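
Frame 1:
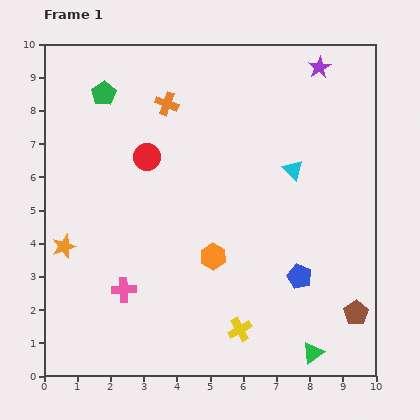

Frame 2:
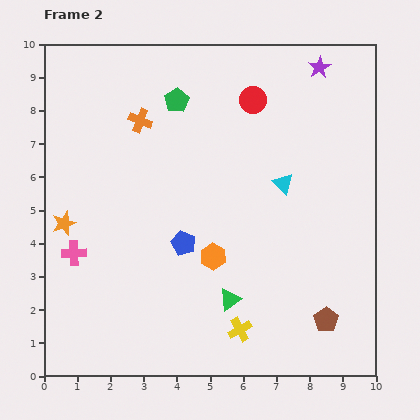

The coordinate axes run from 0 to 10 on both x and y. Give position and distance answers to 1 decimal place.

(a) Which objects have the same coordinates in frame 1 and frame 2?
the orange hexagon, the yellow cross, the purple star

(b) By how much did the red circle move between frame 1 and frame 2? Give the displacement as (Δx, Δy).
(3.2, 1.7)

The red circle was at (3.1, 6.6) in frame 1 and (6.3, 8.3) in frame 2.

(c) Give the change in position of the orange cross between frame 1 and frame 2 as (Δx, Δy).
(-0.8, -0.5)

The orange cross was at (3.7, 8.2) in frame 1 and (2.9, 7.7) in frame 2.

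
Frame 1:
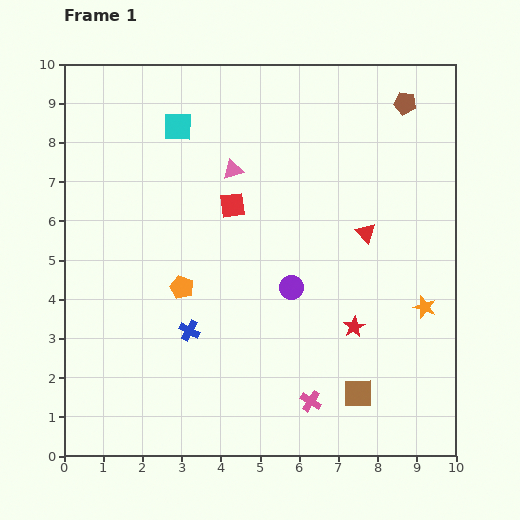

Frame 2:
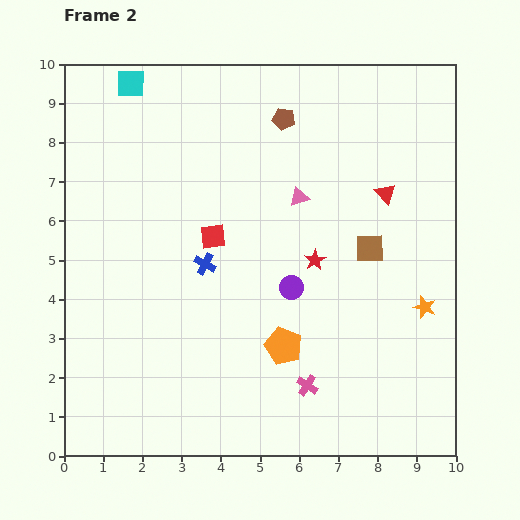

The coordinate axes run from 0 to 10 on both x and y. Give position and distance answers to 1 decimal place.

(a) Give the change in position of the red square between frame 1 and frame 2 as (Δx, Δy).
(-0.5, -0.8)

The red square was at (4.3, 6.4) in frame 1 and (3.8, 5.6) in frame 2.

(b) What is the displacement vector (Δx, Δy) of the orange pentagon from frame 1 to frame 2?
(2.6, -1.5)

The orange pentagon was at (3.0, 4.3) in frame 1 and (5.6, 2.8) in frame 2.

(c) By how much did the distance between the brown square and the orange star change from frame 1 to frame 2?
-0.7

Distance in frame 1: 2.8. Distance in frame 2: 2.1.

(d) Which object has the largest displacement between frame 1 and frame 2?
the brown square

(moved 3.7; next 3.1)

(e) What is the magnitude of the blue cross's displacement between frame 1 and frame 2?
1.7

The blue cross moved from (3.2, 3.2) to (3.6, 4.9), a distance of √(0.4² + 1.7²) ≈ 1.7.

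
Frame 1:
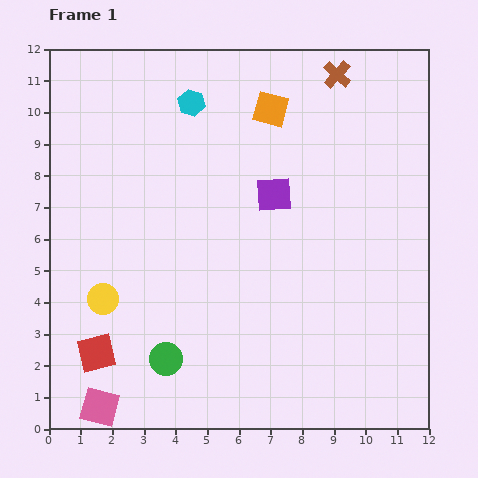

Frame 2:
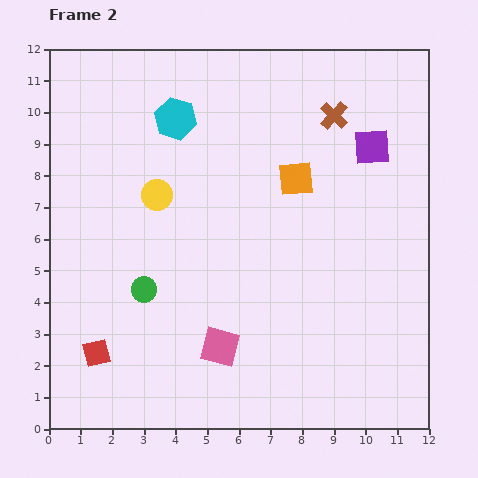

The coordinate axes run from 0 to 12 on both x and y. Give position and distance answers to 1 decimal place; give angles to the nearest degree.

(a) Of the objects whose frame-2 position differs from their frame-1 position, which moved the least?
the cyan hexagon

(moved 0.7)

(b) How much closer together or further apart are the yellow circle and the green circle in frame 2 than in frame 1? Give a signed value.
+0.2

Distance in frame 1: 2.8. Distance in frame 2: 3.0.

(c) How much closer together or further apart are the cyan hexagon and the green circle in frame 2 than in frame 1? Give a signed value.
-2.6

Distance in frame 1: 8.1. Distance in frame 2: 5.5.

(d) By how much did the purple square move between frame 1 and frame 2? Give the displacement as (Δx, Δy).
(3.1, 1.5)

The purple square was at (7.1, 7.4) in frame 1 and (10.2, 8.9) in frame 2.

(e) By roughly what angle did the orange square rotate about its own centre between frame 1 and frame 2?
20° counter-clockwise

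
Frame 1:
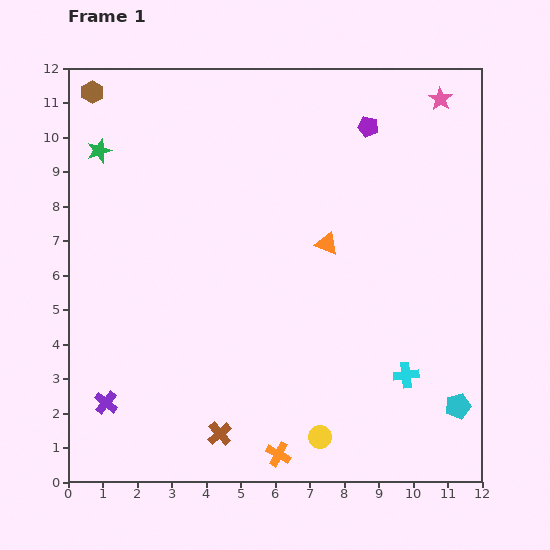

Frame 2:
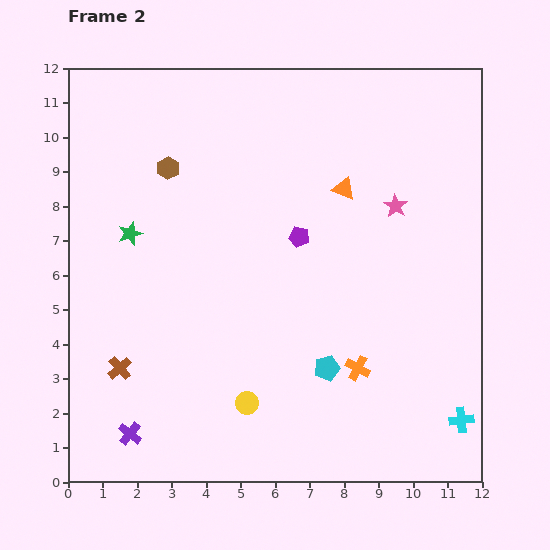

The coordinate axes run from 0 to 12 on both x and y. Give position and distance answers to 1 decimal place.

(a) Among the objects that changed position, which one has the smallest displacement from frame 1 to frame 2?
the purple cross

(moved 1.1)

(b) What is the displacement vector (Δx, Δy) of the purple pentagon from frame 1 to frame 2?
(-2.0, -3.2)

The purple pentagon was at (8.7, 10.3) in frame 1 and (6.7, 7.1) in frame 2.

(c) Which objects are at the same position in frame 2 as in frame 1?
none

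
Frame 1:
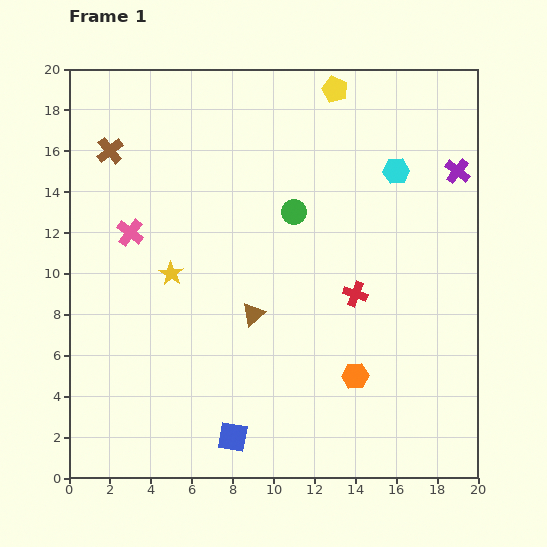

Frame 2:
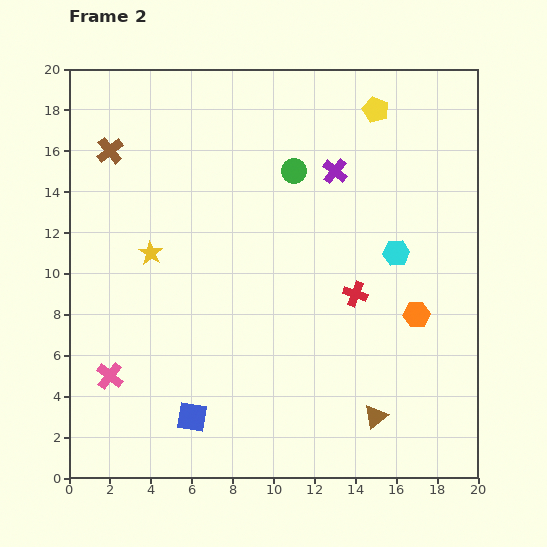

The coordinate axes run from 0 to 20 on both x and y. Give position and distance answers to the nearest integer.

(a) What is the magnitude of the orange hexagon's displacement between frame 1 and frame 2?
4

The orange hexagon moved from (14, 5) to (17, 8), a distance of √(3² + 3²) ≈ 4.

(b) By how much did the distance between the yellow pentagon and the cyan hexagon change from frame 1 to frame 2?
+2

Distance in frame 1: 5. Distance in frame 2: 7.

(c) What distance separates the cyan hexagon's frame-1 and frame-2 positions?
4

The cyan hexagon moved from (16, 15) to (16, 11), a distance of √(0² + 4²) ≈ 4.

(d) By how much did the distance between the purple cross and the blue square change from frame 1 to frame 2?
-3

Distance in frame 1: 17. Distance in frame 2: 14.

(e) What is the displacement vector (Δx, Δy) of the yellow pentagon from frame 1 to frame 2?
(2, -1)

The yellow pentagon was at (13, 19) in frame 1 and (15, 18) in frame 2.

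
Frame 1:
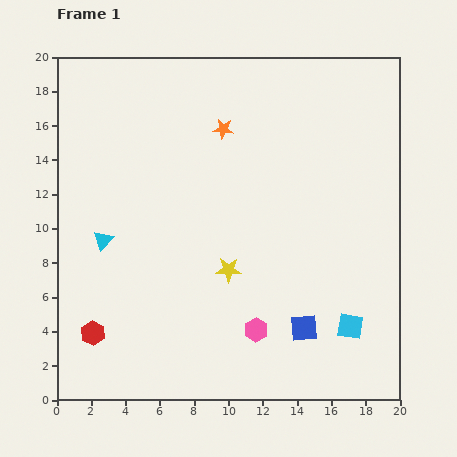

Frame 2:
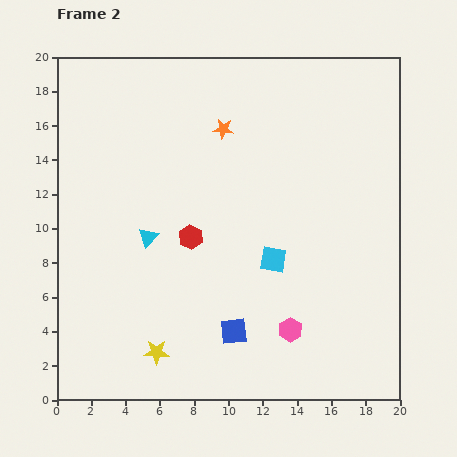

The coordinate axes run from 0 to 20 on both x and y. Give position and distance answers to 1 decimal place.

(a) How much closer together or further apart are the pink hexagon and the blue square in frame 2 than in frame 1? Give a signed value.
+0.5

Distance in frame 1: 2.8. Distance in frame 2: 3.3.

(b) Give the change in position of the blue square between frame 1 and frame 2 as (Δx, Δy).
(-4.1, -0.2)

The blue square was at (14.4, 4.2) in frame 1 and (10.3, 4.0) in frame 2.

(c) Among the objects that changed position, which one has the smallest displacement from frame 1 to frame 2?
the pink hexagon

(moved 2.0)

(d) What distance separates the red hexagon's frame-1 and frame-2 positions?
8.0

The red hexagon moved from (2.1, 3.9) to (7.8, 9.5), a distance of √(5.7² + 5.6²) ≈ 8.0.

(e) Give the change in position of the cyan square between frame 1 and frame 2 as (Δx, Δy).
(-4.5, 3.9)

The cyan square was at (17.1, 4.3) in frame 1 and (12.6, 8.2) in frame 2.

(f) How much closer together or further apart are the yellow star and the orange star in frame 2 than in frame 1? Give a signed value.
+5.4

Distance in frame 1: 8.2. Distance in frame 2: 13.6.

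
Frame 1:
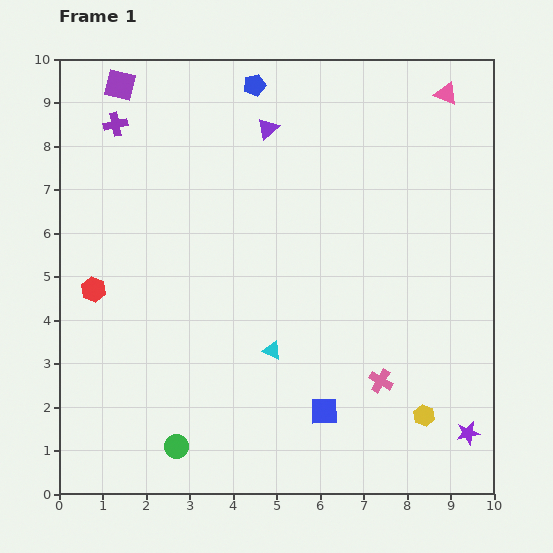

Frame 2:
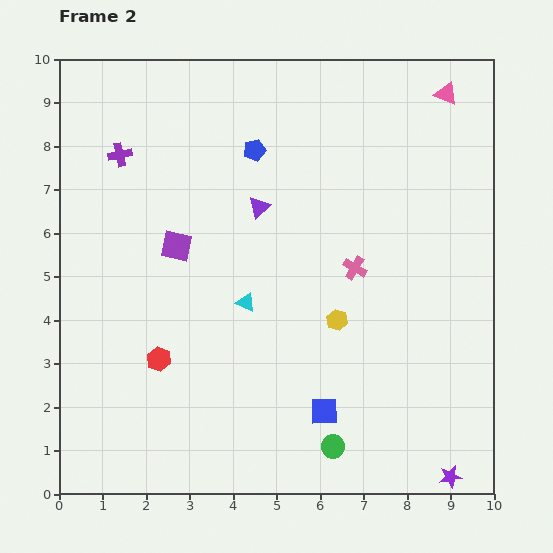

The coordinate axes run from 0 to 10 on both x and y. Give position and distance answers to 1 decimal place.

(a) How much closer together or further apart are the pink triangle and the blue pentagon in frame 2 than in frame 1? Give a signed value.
+0.2

Distance in frame 1: 4.4. Distance in frame 2: 4.6.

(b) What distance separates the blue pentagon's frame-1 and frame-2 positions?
1.5

The blue pentagon moved from (4.5, 9.4) to (4.5, 7.9), a distance of √(0.0² + 1.5²) ≈ 1.5.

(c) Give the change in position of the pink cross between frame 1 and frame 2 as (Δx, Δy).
(-0.6, 2.6)

The pink cross was at (7.4, 2.6) in frame 1 and (6.8, 5.2) in frame 2.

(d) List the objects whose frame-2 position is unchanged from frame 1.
the blue square, the pink triangle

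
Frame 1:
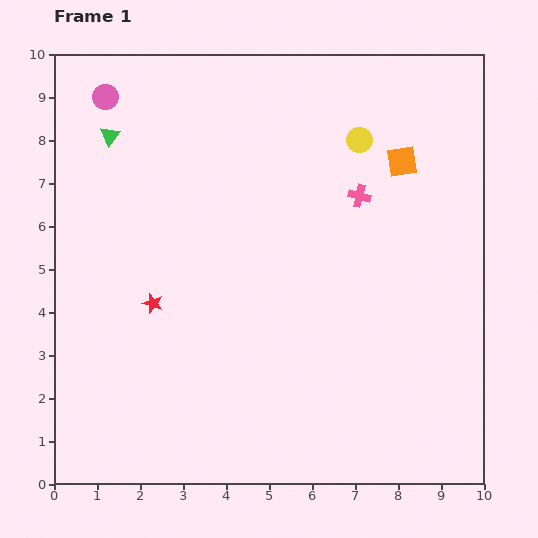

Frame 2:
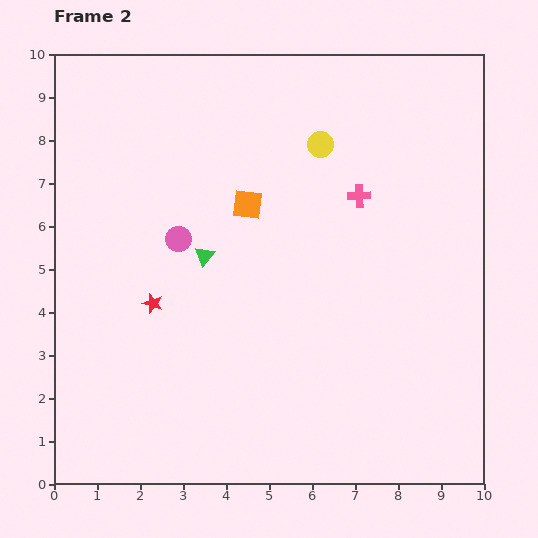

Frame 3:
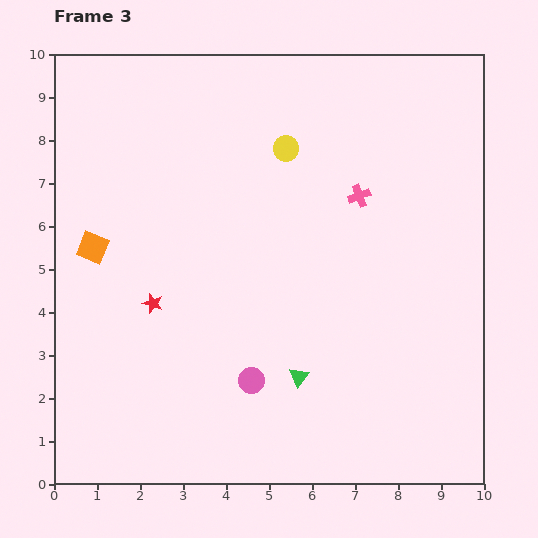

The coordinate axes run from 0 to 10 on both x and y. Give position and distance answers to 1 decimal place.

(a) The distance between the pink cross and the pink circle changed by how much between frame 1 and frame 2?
-2.0

Distance in frame 1: 6.3. Distance in frame 2: 4.3.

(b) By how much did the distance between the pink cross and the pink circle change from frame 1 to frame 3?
-1.3

Distance in frame 1: 6.3. Distance in frame 3: 5.0.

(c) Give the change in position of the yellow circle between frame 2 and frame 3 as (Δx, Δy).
(-0.8, -0.1)

The yellow circle was at (6.2, 7.9) in frame 2 and (5.4, 7.8) in frame 3.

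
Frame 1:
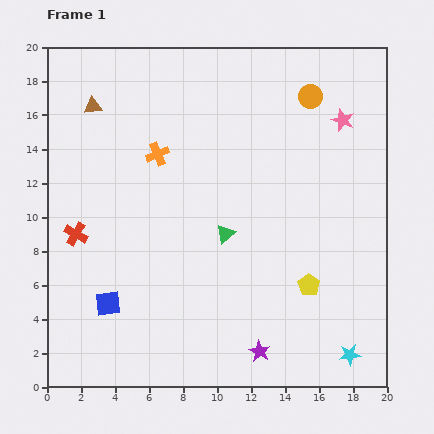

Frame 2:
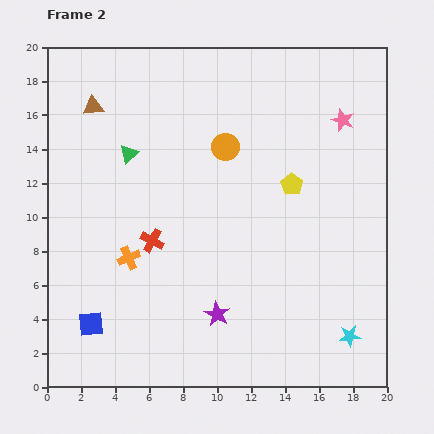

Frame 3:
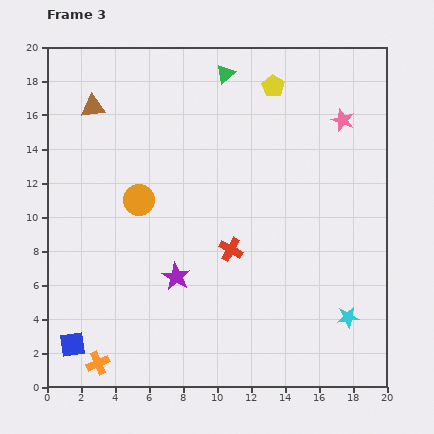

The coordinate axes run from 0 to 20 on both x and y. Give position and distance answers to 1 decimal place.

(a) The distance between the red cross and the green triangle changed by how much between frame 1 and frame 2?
-3.5

Distance in frame 1: 8.8. Distance in frame 2: 5.3.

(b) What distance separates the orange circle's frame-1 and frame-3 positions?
11.8

The orange circle moved from (15.5, 17.1) to (5.4, 11.0), a distance of √(10.1² + 6.1²) ≈ 11.8.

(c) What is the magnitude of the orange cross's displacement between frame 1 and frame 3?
12.8

The orange cross moved from (6.5, 13.7) to (3.0, 1.4), a distance of √(3.5² + 12.3²) ≈ 12.8.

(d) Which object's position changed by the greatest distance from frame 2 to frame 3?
the green triangle

(moved 7.4; next 6.5)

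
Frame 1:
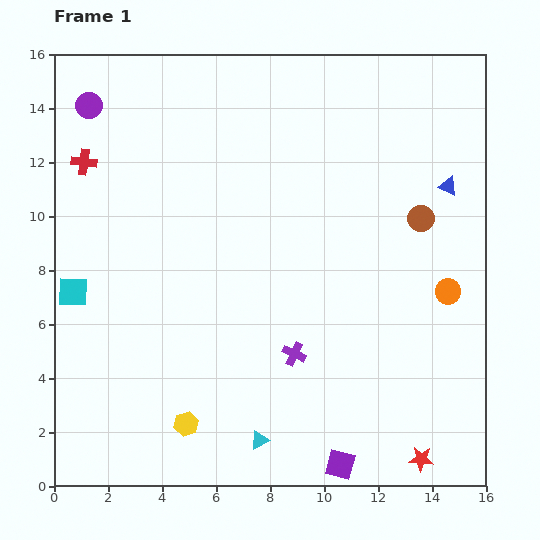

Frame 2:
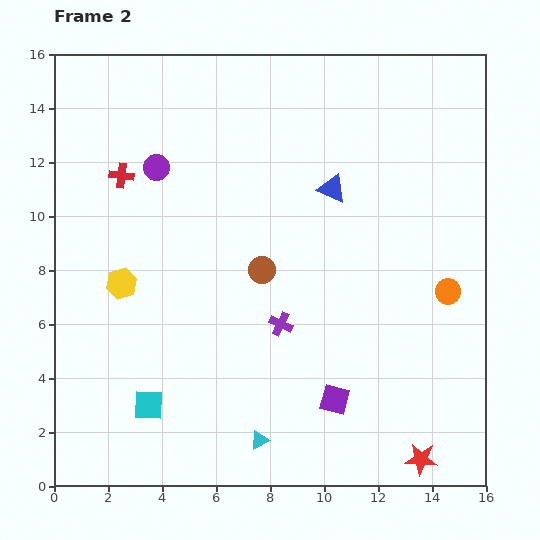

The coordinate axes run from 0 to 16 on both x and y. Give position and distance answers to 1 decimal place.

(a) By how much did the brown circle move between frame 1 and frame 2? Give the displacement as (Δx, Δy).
(-5.9, -1.9)

The brown circle was at (13.6, 9.9) in frame 1 and (7.7, 8.0) in frame 2.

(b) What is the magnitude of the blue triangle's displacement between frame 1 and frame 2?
4.3

The blue triangle moved from (14.6, 11.1) to (10.3, 11.0), a distance of √(4.3² + 0.1²) ≈ 4.3.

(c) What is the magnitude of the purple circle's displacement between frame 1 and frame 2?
3.4

The purple circle moved from (1.3, 14.1) to (3.8, 11.8), a distance of √(2.5² + 2.3²) ≈ 3.4.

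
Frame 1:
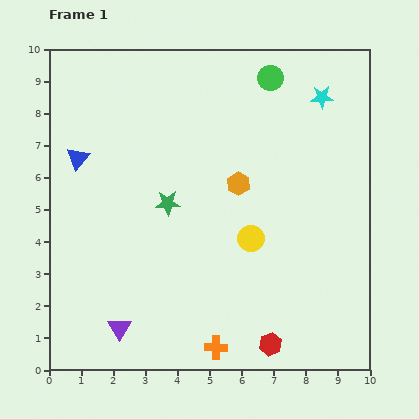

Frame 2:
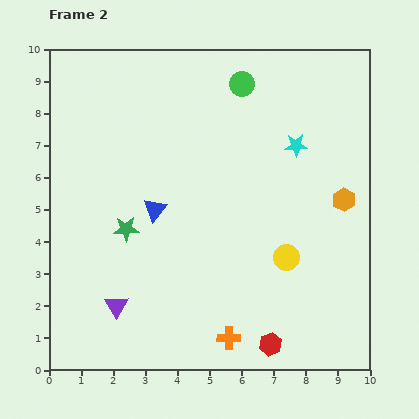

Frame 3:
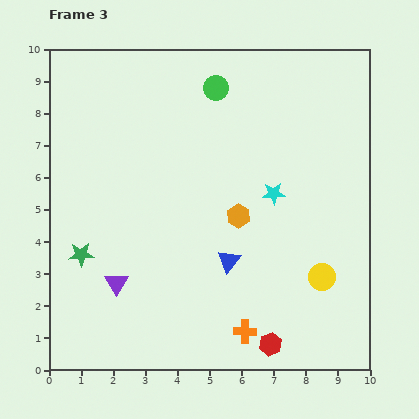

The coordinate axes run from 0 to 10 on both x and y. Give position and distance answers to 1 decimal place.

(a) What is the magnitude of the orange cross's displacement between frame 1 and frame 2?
0.5

The orange cross moved from (5.2, 0.7) to (5.6, 1.0), a distance of √(0.4² + 0.3²) ≈ 0.5.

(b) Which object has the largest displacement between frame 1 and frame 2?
the orange hexagon

(moved 3.3; next 2.9)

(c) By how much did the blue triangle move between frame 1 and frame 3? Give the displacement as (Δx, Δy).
(4.7, -3.2)

The blue triangle was at (0.9, 6.6) in frame 1 and (5.6, 3.4) in frame 3.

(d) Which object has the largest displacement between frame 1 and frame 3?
the blue triangle

(moved 5.7; next 3.4)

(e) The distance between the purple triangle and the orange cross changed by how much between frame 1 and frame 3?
+1.2

Distance in frame 1: 3.1. Distance in frame 3: 4.3.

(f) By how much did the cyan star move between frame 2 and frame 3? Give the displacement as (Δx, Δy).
(-0.7, -1.5)

The cyan star was at (7.7, 7.0) in frame 2 and (7.0, 5.5) in frame 3.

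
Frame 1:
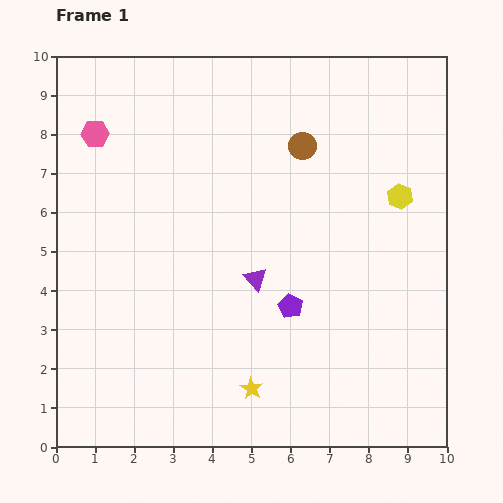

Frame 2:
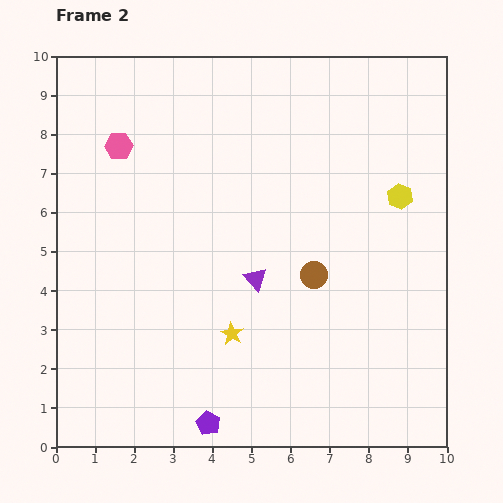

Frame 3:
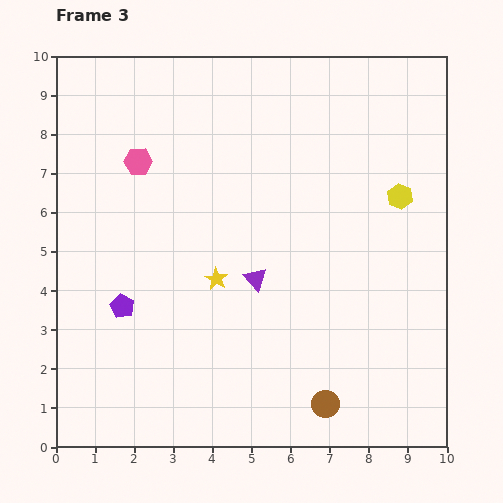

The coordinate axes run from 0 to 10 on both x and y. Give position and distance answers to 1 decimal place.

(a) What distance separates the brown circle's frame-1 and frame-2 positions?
3.3

The brown circle moved from (6.3, 7.7) to (6.6, 4.4), a distance of √(0.3² + 3.3²) ≈ 3.3.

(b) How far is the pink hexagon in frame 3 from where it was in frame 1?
1.3

The pink hexagon moved from (1.0, 8.0) to (2.1, 7.3), a distance of √(1.1² + 0.7²) ≈ 1.3.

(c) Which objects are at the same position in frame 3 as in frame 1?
the yellow hexagon, the purple triangle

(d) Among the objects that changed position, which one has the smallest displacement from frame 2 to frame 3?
the pink hexagon

(moved 0.6)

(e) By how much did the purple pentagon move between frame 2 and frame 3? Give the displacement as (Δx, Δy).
(-2.2, 3.0)

The purple pentagon was at (3.9, 0.6) in frame 2 and (1.7, 3.6) in frame 3.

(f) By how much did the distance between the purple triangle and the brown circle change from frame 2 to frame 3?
+2.2

Distance in frame 2: 1.5. Distance in frame 3: 3.7.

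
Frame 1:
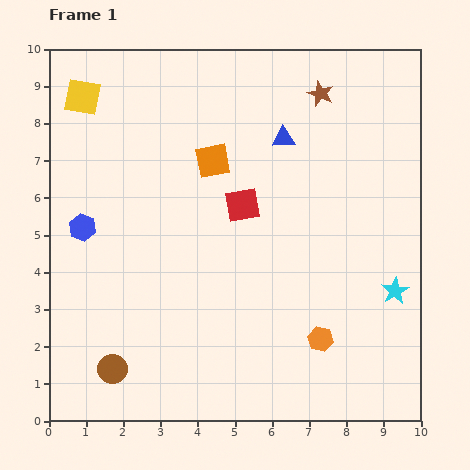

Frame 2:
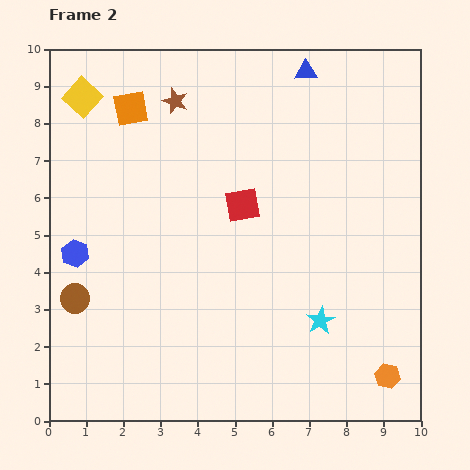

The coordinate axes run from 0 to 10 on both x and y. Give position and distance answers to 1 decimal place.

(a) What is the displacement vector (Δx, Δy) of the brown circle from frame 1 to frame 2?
(-1.0, 1.9)

The brown circle was at (1.7, 1.4) in frame 1 and (0.7, 3.3) in frame 2.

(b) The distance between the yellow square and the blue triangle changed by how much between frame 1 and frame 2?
+0.5

Distance in frame 1: 5.5. Distance in frame 2: 6.0.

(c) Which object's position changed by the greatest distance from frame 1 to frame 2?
the brown star

(moved 3.9; next 2.6)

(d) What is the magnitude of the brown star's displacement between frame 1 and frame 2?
3.9

The brown star moved from (7.3, 8.8) to (3.4, 8.6), a distance of √(3.9² + 0.2²) ≈ 3.9.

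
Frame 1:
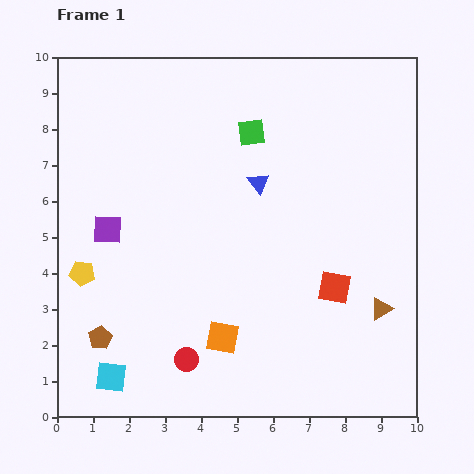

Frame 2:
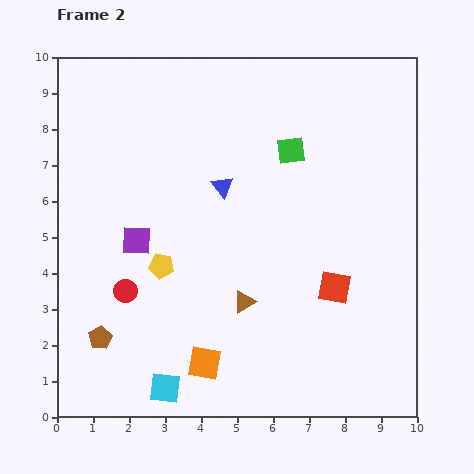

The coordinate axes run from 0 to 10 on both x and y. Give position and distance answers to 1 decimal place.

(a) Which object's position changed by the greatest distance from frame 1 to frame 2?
the brown triangle

(moved 3.8; next 2.5)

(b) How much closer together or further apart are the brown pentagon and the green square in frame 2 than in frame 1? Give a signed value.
+0.3

Distance in frame 1: 7.1. Distance in frame 2: 7.4.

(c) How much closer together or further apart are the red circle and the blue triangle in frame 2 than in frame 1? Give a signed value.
-1.3

Distance in frame 1: 5.3. Distance in frame 2: 4.0.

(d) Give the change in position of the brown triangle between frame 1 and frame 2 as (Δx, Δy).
(-3.8, 0.2)

The brown triangle was at (9.0, 3.0) in frame 1 and (5.2, 3.2) in frame 2.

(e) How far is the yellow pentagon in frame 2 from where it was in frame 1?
2.2

The yellow pentagon moved from (0.7, 4.0) to (2.9, 4.2), a distance of √(2.2² + 0.2²) ≈ 2.2.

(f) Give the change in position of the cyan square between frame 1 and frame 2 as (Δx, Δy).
(1.5, -0.3)

The cyan square was at (1.5, 1.1) in frame 1 and (3.0, 0.8) in frame 2.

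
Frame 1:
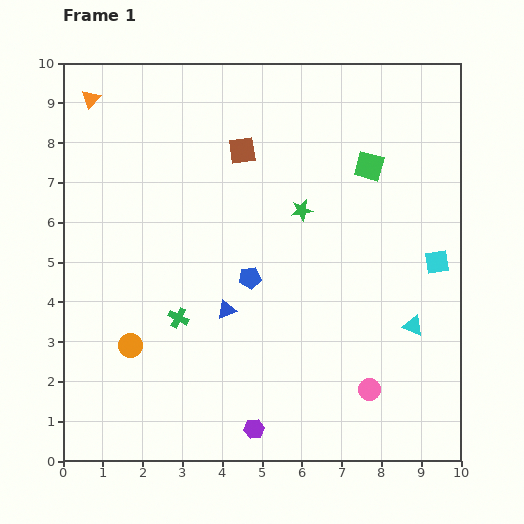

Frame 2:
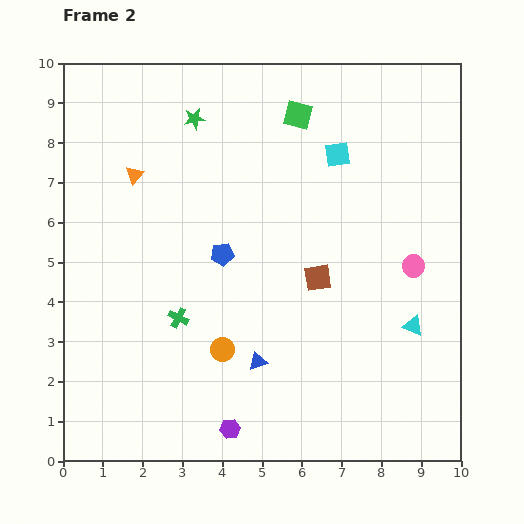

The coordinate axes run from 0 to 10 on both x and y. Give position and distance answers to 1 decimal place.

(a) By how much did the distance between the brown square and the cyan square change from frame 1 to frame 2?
-2.5

Distance in frame 1: 5.6. Distance in frame 2: 3.1.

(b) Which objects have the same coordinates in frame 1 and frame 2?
the green cross, the cyan triangle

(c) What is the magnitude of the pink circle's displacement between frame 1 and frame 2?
3.3

The pink circle moved from (7.7, 1.8) to (8.8, 4.9), a distance of √(1.1² + 3.1²) ≈ 3.3.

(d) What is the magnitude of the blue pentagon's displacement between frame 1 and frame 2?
0.9

The blue pentagon moved from (4.7, 4.6) to (4.0, 5.2), a distance of √(0.7² + 0.6²) ≈ 0.9.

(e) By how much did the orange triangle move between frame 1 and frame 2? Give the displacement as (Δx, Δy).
(1.1, -1.9)

The orange triangle was at (0.7, 9.1) in frame 1 and (1.8, 7.2) in frame 2.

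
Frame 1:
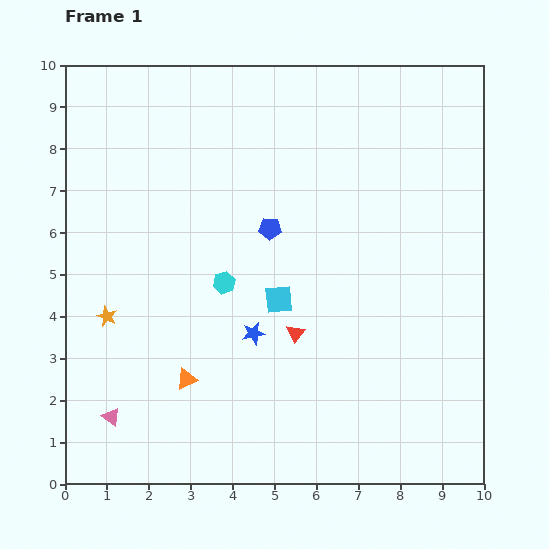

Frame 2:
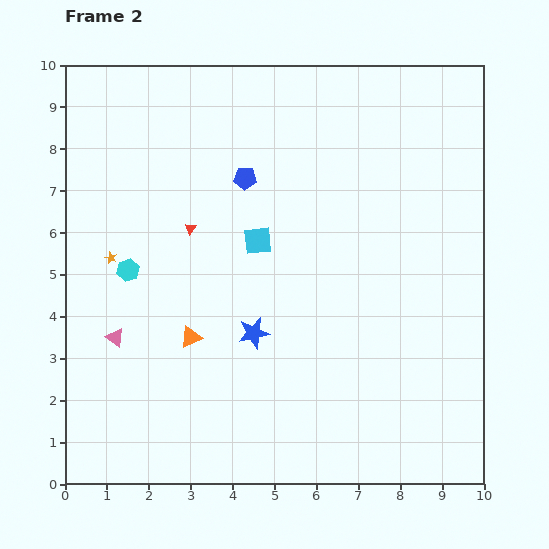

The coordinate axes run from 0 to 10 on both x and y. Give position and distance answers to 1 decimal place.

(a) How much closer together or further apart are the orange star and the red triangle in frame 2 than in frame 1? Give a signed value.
-2.5

Distance in frame 1: 4.5. Distance in frame 2: 2.0.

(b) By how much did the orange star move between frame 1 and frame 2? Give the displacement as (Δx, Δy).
(0.1, 1.4)

The orange star was at (1.0, 4.0) in frame 1 and (1.1, 5.4) in frame 2.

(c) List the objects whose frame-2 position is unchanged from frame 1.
the blue star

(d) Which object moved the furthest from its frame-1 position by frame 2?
the red triangle

(moved 3.5; next 2.3)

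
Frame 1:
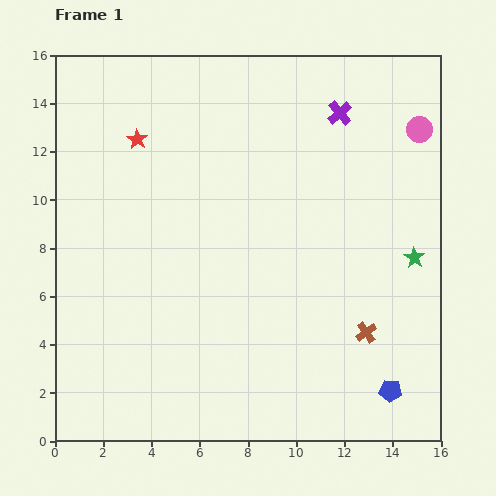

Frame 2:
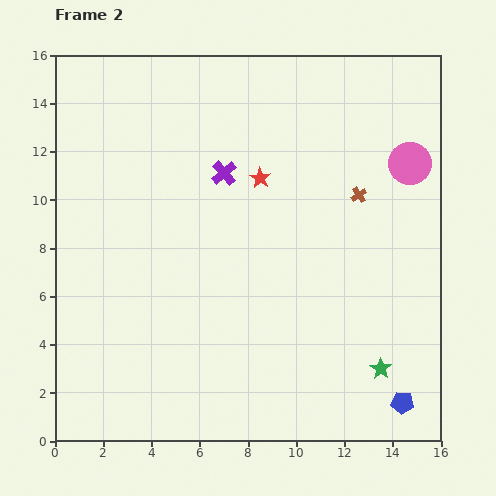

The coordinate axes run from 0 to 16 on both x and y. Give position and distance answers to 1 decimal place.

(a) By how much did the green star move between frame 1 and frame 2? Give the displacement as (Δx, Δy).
(-1.4, -4.6)

The green star was at (14.9, 7.6) in frame 1 and (13.5, 3.0) in frame 2.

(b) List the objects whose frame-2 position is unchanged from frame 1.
none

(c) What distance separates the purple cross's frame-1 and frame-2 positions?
5.4

The purple cross moved from (11.8, 13.6) to (7.0, 11.1), a distance of √(4.8² + 2.5²) ≈ 5.4.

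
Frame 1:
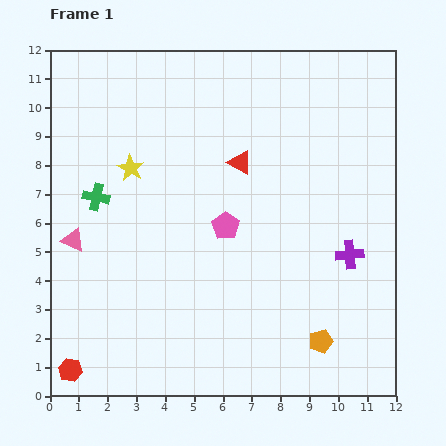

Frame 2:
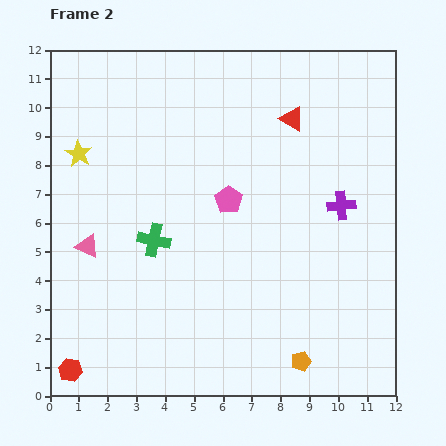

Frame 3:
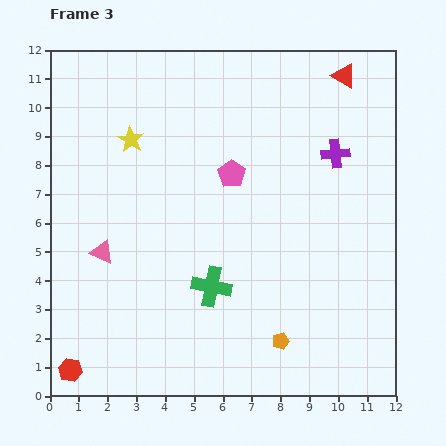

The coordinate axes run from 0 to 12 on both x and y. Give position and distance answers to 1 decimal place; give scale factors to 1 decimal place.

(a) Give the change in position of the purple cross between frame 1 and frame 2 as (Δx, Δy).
(-0.3, 1.7)

The purple cross was at (10.4, 4.9) in frame 1 and (10.1, 6.6) in frame 2.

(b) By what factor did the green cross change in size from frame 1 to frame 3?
1.5×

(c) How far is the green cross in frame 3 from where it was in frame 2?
2.6

The green cross moved from (3.6, 5.4) to (5.6, 3.8), a distance of √(2.0² + 1.6²) ≈ 2.6.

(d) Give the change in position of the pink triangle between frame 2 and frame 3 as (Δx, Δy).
(0.5, -0.2)

The pink triangle was at (1.3, 5.2) in frame 2 and (1.8, 5.0) in frame 3.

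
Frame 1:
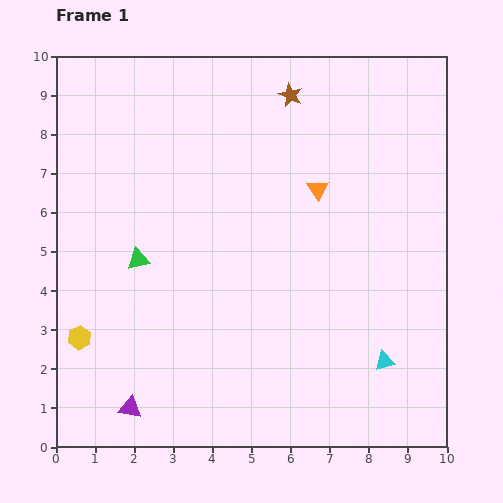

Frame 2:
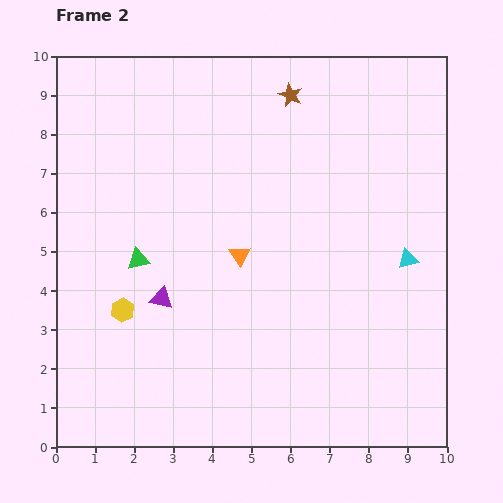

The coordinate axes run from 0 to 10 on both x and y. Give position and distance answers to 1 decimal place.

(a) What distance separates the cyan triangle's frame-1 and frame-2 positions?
2.7

The cyan triangle moved from (8.4, 2.2) to (9.0, 4.8), a distance of √(0.6² + 2.6²) ≈ 2.7.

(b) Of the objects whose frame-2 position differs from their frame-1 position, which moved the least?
the yellow hexagon

(moved 1.3)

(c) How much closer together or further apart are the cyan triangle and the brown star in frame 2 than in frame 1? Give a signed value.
-2.0

Distance in frame 1: 7.2. Distance in frame 2: 5.2.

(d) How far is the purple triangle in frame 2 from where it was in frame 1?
2.9

The purple triangle moved from (1.9, 1.0) to (2.7, 3.8), a distance of √(0.8² + 2.8²) ≈ 2.9.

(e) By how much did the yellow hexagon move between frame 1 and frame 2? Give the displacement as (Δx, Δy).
(1.1, 0.7)

The yellow hexagon was at (0.6, 2.8) in frame 1 and (1.7, 3.5) in frame 2.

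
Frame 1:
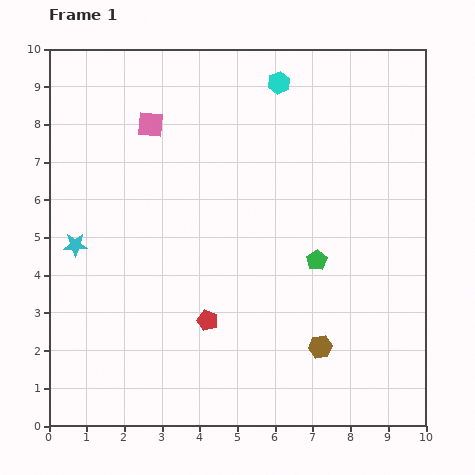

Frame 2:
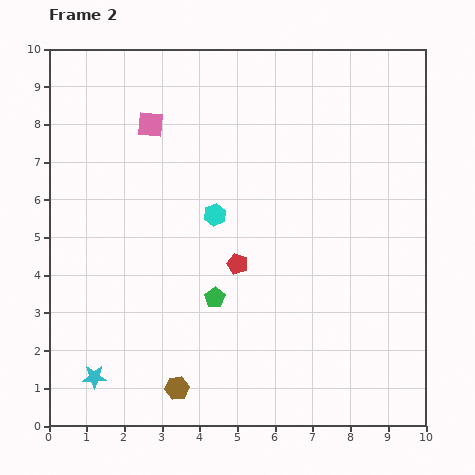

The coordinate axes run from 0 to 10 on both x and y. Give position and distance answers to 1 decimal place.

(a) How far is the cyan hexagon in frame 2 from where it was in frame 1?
3.9

The cyan hexagon moved from (6.1, 9.1) to (4.4, 5.6), a distance of √(1.7² + 3.5²) ≈ 3.9.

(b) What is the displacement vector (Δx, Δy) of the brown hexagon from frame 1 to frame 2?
(-3.8, -1.1)

The brown hexagon was at (7.2, 2.1) in frame 1 and (3.4, 1.0) in frame 2.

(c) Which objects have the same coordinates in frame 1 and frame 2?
the pink square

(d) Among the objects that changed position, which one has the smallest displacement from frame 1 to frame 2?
the red pentagon

(moved 1.7)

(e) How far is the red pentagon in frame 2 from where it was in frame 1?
1.7

The red pentagon moved from (4.2, 2.8) to (5.0, 4.3), a distance of √(0.8² + 1.5²) ≈ 1.7.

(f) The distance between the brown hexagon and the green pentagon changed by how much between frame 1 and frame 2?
+0.3

Distance in frame 1: 2.3. Distance in frame 2: 2.6.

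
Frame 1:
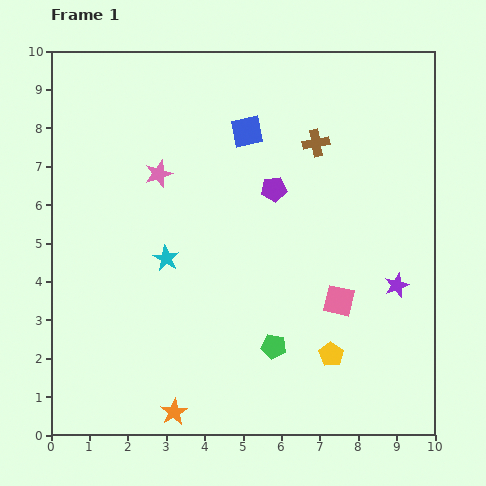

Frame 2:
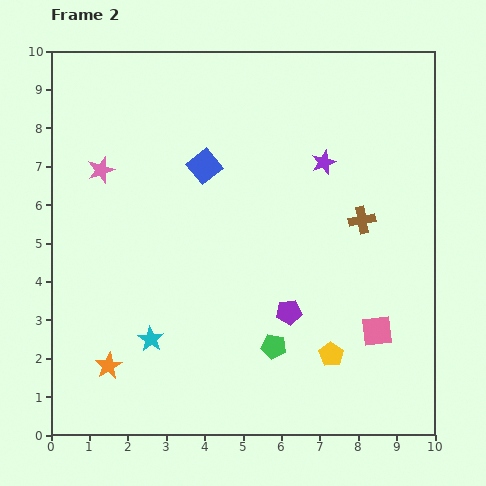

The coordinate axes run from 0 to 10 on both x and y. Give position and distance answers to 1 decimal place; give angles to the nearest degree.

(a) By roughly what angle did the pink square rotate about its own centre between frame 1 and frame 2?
19° counter-clockwise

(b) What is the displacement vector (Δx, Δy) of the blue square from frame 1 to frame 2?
(-1.1, -0.9)

The blue square was at (5.1, 7.9) in frame 1 and (4.0, 7.0) in frame 2.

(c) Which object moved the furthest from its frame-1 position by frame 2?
the purple star

(moved 3.7; next 3.2)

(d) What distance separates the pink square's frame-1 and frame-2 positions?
1.3

The pink square moved from (7.5, 3.5) to (8.5, 2.7), a distance of √(1.0² + 0.8²) ≈ 1.3.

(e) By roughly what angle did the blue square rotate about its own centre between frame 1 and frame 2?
27° counter-clockwise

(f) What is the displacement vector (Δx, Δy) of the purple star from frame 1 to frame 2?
(-1.9, 3.2)

The purple star was at (9.0, 3.9) in frame 1 and (7.1, 7.1) in frame 2.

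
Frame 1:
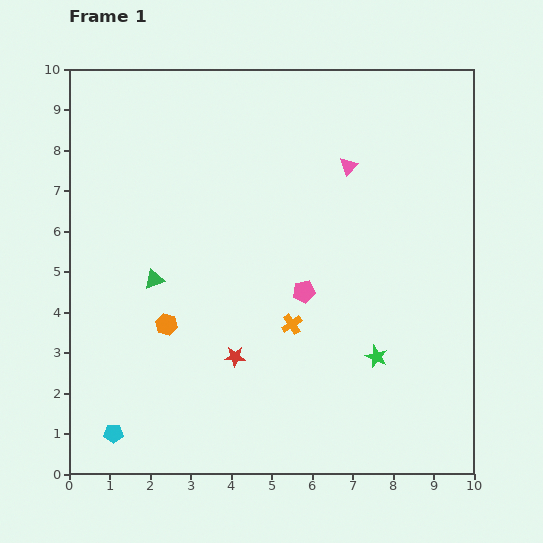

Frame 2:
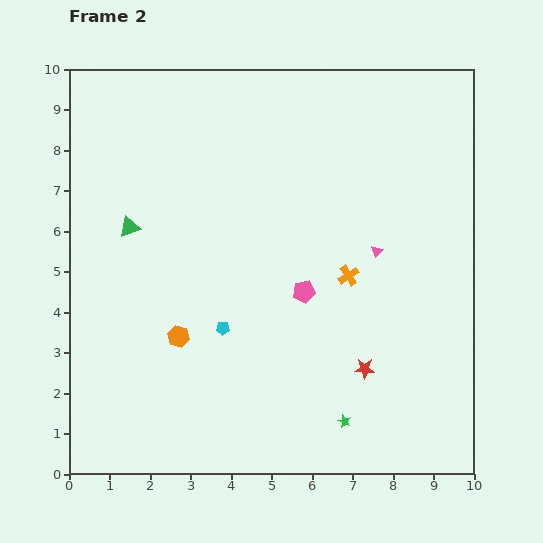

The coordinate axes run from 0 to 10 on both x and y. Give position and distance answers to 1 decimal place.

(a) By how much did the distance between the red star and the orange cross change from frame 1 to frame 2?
+0.7

Distance in frame 1: 1.6. Distance in frame 2: 2.3.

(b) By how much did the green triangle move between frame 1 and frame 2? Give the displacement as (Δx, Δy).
(-0.6, 1.3)

The green triangle was at (2.1, 4.8) in frame 1 and (1.5, 6.1) in frame 2.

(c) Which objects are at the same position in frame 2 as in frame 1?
the pink pentagon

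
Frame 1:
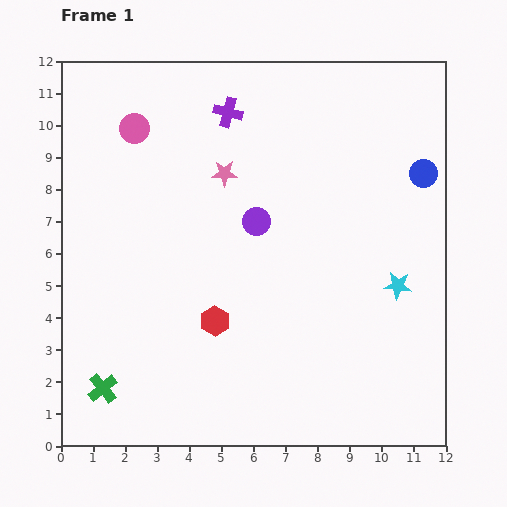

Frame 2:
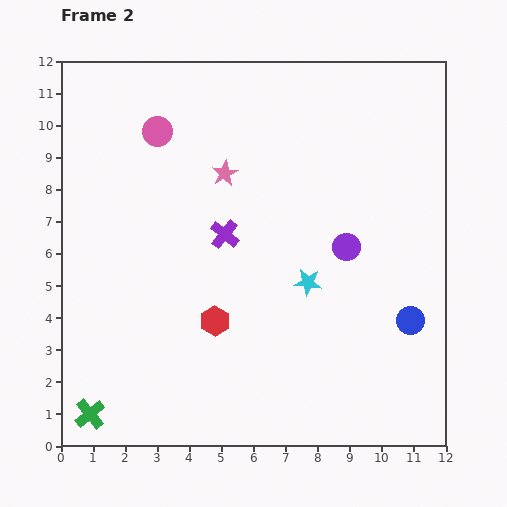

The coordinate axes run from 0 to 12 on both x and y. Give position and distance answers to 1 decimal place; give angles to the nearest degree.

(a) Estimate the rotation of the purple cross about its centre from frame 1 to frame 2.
24° clockwise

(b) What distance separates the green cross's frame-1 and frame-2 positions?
0.9

The green cross moved from (1.3, 1.8) to (0.9, 1.0), a distance of √(0.4² + 0.8²) ≈ 0.9.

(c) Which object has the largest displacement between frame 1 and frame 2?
the blue circle

(moved 4.6; next 3.8)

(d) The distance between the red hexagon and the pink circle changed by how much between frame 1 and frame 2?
-0.3

Distance in frame 1: 6.5. Distance in frame 2: 6.2.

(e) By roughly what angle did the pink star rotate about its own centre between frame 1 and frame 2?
28° counter-clockwise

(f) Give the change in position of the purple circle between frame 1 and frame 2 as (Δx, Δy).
(2.8, -0.8)

The purple circle was at (6.1, 7.0) in frame 1 and (8.9, 6.2) in frame 2.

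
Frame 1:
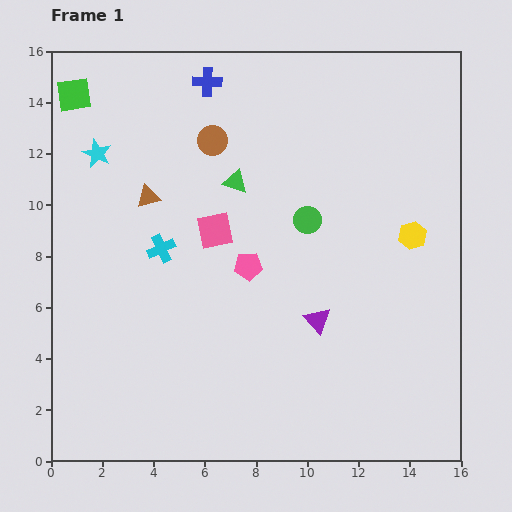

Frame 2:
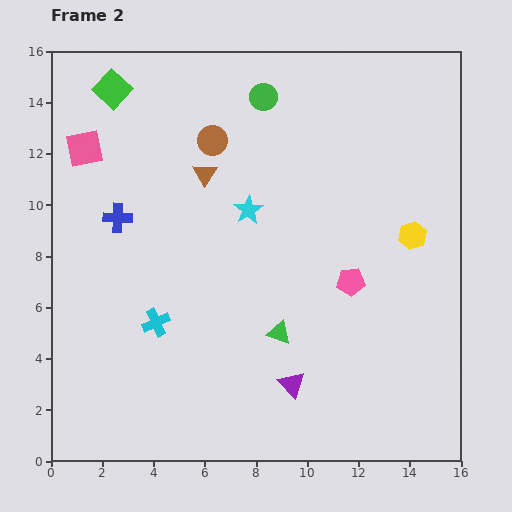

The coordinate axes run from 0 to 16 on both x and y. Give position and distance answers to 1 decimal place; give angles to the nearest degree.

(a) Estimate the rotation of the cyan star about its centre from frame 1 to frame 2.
16° clockwise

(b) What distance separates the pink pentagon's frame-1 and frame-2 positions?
4.0

The pink pentagon moved from (7.7, 7.6) to (11.7, 7.0), a distance of √(4.0² + 0.6²) ≈ 4.0.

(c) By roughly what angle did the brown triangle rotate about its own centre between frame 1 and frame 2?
44° counter-clockwise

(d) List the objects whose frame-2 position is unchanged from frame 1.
the brown circle, the yellow hexagon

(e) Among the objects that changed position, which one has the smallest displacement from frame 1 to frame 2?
the green square

(moved 1.5)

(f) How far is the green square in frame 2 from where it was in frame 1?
1.5

The green square moved from (0.9, 14.3) to (2.4, 14.5), a distance of √(1.5² + 0.2²) ≈ 1.5.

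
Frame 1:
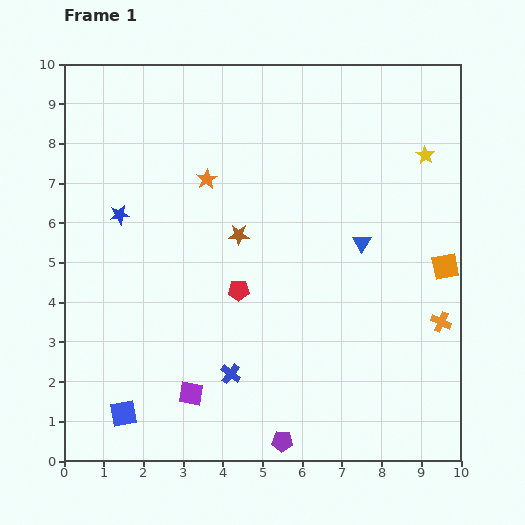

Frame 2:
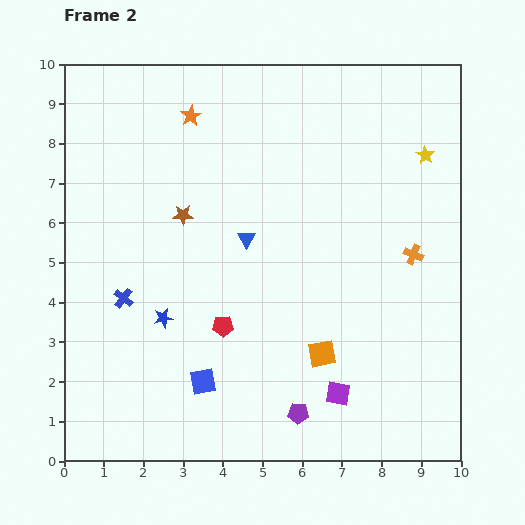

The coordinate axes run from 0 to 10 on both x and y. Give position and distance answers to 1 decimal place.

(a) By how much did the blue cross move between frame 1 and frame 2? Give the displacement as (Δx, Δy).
(-2.7, 1.9)

The blue cross was at (4.2, 2.2) in frame 1 and (1.5, 4.1) in frame 2.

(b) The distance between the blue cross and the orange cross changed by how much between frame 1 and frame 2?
+1.9

Distance in frame 1: 5.5. Distance in frame 2: 7.4.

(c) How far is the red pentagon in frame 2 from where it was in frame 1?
1.0

The red pentagon moved from (4.4, 4.3) to (4.0, 3.4), a distance of √(0.4² + 0.9²) ≈ 1.0.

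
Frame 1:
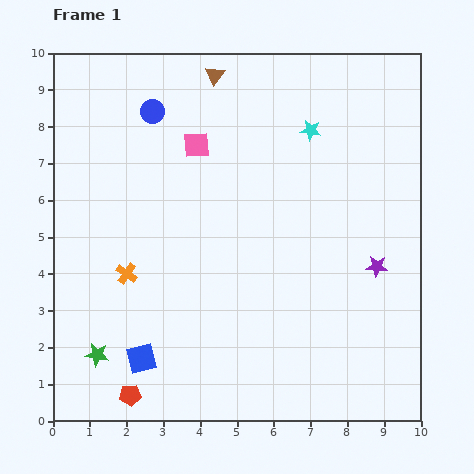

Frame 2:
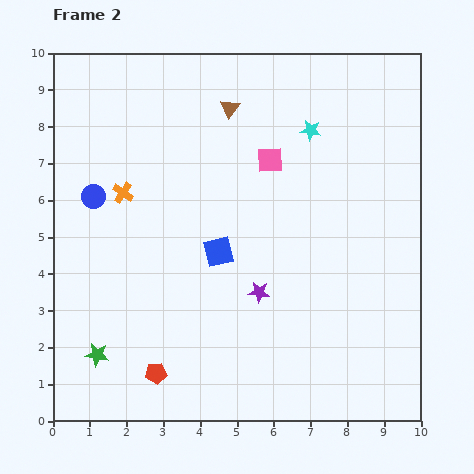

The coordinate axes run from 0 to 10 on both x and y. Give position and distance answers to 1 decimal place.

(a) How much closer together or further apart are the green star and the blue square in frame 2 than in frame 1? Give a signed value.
+3.1

Distance in frame 1: 1.2. Distance in frame 2: 4.3.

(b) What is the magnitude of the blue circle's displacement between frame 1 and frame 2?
2.8

The blue circle moved from (2.7, 8.4) to (1.1, 6.1), a distance of √(1.6² + 2.3²) ≈ 2.8.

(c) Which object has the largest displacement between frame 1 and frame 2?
the blue square

(moved 3.6; next 3.3)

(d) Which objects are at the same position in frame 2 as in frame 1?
the green star, the cyan star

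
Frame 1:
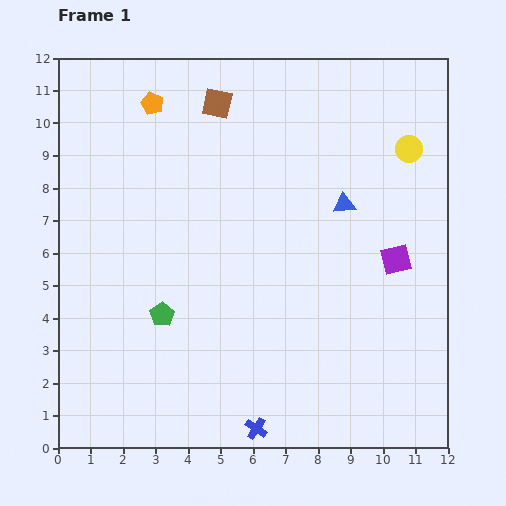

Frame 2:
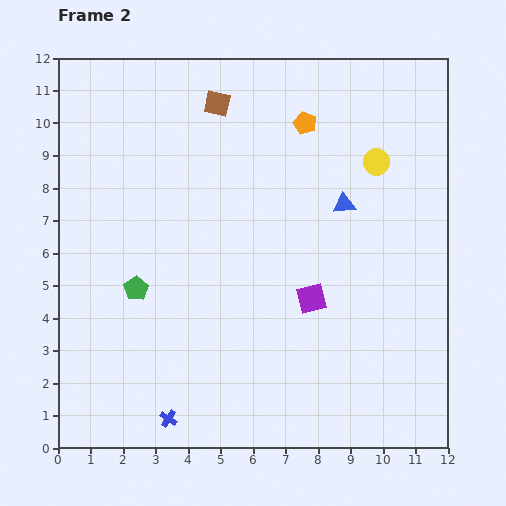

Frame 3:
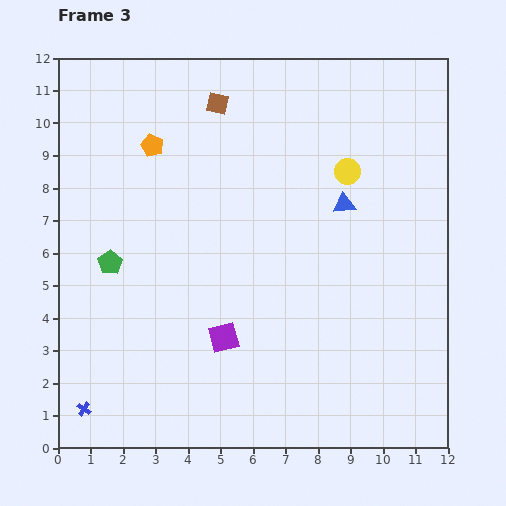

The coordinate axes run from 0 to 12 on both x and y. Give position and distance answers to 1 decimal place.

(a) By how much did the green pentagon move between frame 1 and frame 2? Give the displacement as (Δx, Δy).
(-0.8, 0.8)

The green pentagon was at (3.2, 4.1) in frame 1 and (2.4, 4.9) in frame 2.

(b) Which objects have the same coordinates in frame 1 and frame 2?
the brown square, the blue triangle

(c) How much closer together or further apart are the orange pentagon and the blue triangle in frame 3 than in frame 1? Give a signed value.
-0.5

Distance in frame 1: 6.7. Distance in frame 3: 6.2.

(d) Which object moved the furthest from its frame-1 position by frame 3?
the purple square

(moved 5.8; next 5.3)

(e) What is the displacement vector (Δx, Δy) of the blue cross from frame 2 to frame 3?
(-2.6, 0.3)

The blue cross was at (3.4, 0.9) in frame 2 and (0.8, 1.2) in frame 3.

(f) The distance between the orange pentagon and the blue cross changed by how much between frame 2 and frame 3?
-1.6

Distance in frame 2: 10.0. Distance in frame 3: 8.4.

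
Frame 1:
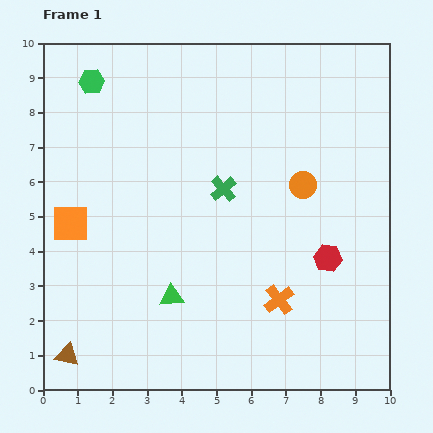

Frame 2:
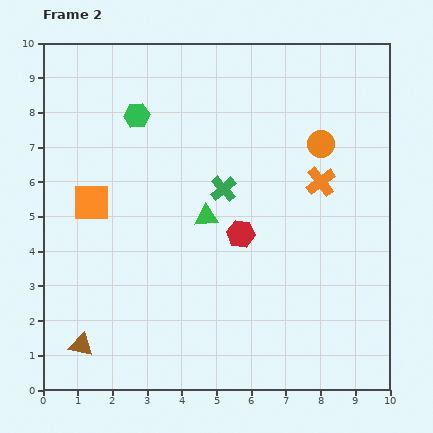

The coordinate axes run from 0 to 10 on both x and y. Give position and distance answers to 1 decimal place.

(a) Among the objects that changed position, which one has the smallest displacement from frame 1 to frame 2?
the brown triangle

(moved 0.5)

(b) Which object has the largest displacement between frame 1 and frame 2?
the orange cross

(moved 3.6; next 2.6)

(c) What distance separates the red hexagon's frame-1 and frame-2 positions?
2.6

The red hexagon moved from (8.2, 3.8) to (5.7, 4.5), a distance of √(2.5² + 0.7²) ≈ 2.6.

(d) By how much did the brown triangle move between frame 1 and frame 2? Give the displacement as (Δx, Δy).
(0.4, 0.3)

The brown triangle was at (0.7, 1.0) in frame 1 and (1.1, 1.3) in frame 2.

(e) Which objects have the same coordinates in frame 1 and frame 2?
the green cross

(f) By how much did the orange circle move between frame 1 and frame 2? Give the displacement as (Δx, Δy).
(0.5, 1.2)

The orange circle was at (7.5, 5.9) in frame 1 and (8.0, 7.1) in frame 2.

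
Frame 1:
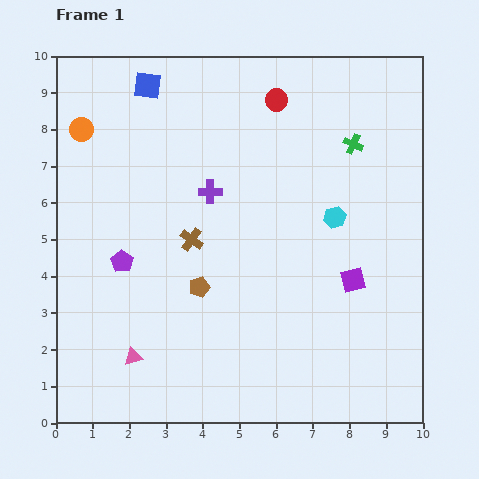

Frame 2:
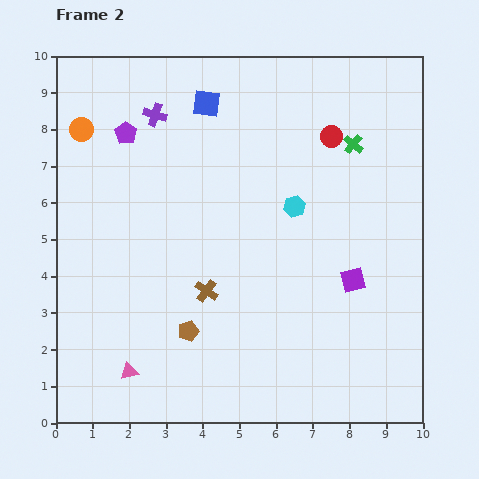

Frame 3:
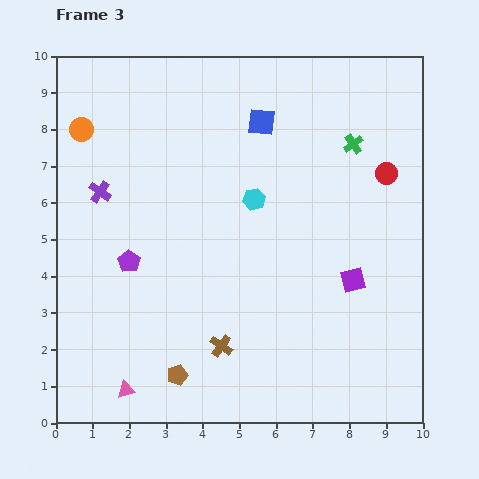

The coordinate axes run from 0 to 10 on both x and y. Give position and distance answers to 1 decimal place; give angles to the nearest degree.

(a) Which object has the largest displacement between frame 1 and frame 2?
the purple pentagon

(moved 3.5; next 2.6)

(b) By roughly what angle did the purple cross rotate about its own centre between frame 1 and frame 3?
35° clockwise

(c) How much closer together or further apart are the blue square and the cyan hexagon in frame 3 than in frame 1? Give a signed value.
-4.1

Distance in frame 1: 6.2. Distance in frame 3: 2.1.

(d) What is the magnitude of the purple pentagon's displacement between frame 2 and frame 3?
3.5

The purple pentagon moved from (1.9, 7.9) to (2.0, 4.4), a distance of √(0.1² + 3.5²) ≈ 3.5.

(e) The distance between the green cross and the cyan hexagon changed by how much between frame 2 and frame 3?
+0.8

Distance in frame 2: 2.3. Distance in frame 3: 3.1.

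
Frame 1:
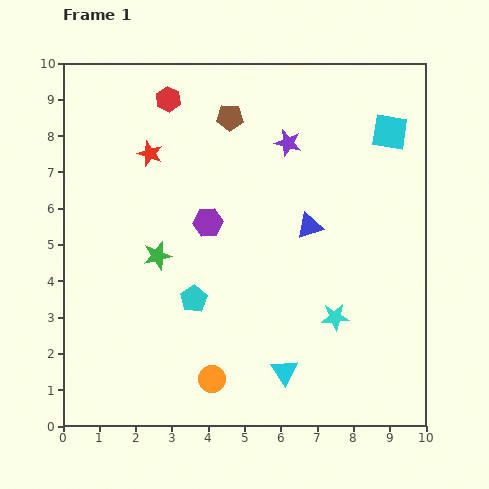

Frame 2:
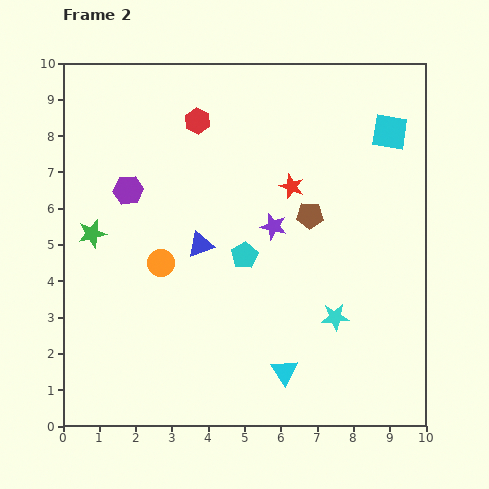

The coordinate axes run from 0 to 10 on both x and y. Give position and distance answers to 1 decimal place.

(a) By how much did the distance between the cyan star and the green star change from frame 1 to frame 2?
+1.9

Distance in frame 1: 5.2. Distance in frame 2: 7.1.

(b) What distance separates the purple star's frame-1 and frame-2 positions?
2.3

The purple star moved from (6.2, 7.8) to (5.8, 5.5), a distance of √(0.4² + 2.3²) ≈ 2.3.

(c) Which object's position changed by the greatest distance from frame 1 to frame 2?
the red star

(moved 4.0; next 3.5)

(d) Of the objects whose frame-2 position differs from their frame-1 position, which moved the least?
the red hexagon

(moved 1.0)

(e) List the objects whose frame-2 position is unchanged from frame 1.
the cyan triangle, the cyan square, the cyan star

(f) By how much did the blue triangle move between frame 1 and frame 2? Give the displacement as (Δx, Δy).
(-3.0, -0.5)

The blue triangle was at (6.8, 5.5) in frame 1 and (3.8, 5.0) in frame 2.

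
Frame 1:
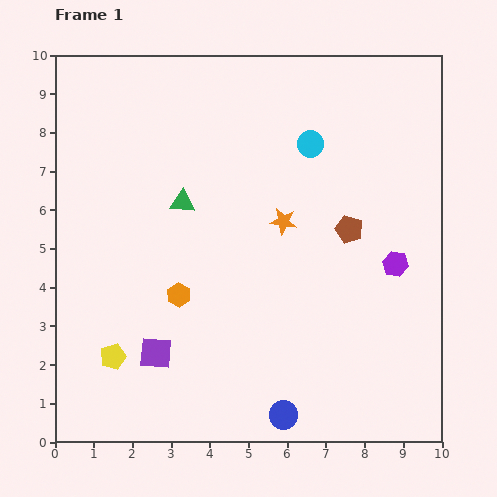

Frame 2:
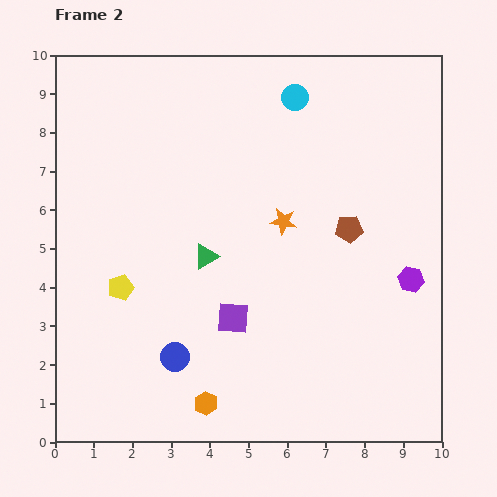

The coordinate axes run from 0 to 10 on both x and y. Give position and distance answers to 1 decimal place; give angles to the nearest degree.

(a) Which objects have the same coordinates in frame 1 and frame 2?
the brown pentagon, the orange star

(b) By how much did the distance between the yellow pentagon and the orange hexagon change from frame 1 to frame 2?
+1.4

Distance in frame 1: 2.3. Distance in frame 2: 3.7.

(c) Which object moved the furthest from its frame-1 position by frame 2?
the blue circle

(moved 3.2; next 2.9)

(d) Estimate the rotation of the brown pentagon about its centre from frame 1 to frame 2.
23° counter-clockwise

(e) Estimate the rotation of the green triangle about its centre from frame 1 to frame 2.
34° counter-clockwise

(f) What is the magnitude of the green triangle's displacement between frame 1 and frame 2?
1.5

The green triangle moved from (3.3, 6.2) to (3.9, 4.8), a distance of √(0.6² + 1.4²) ≈ 1.5.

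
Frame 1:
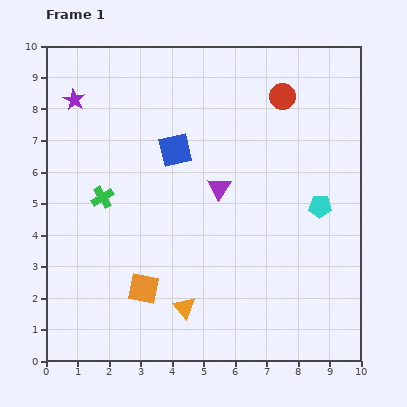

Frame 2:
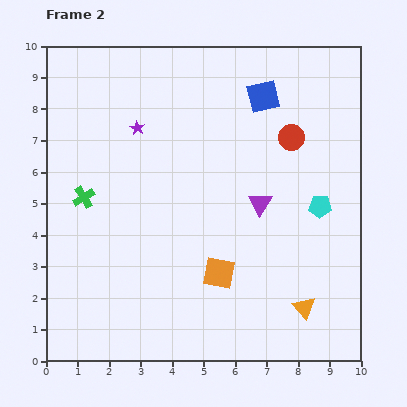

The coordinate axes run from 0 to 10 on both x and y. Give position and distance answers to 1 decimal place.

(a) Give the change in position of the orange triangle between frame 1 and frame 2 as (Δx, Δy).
(3.8, 0.0)

The orange triangle was at (4.4, 1.7) in frame 1 and (8.2, 1.7) in frame 2.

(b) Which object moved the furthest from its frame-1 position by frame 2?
the orange triangle

(moved 3.8; next 3.3)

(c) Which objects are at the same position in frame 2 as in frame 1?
the cyan pentagon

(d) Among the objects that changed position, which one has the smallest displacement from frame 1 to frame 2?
the green cross

(moved 0.6)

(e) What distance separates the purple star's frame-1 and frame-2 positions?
2.2

The purple star moved from (0.9, 8.3) to (2.9, 7.4), a distance of √(2.0² + 0.9²) ≈ 2.2.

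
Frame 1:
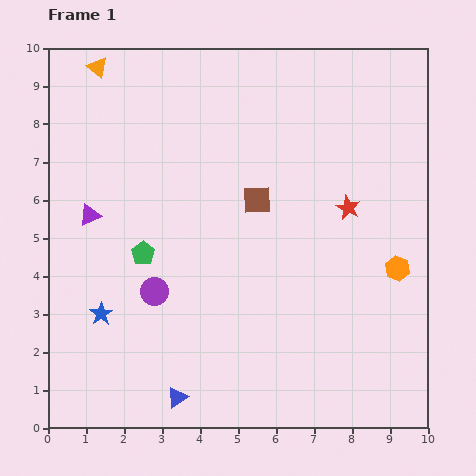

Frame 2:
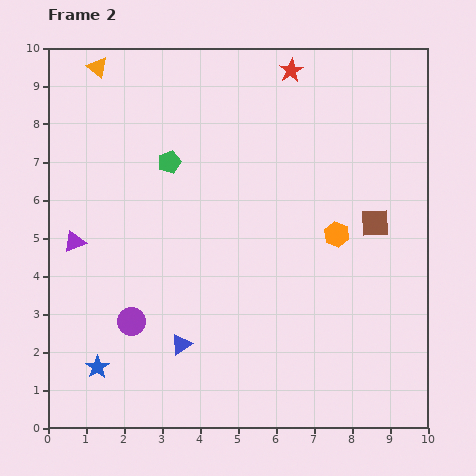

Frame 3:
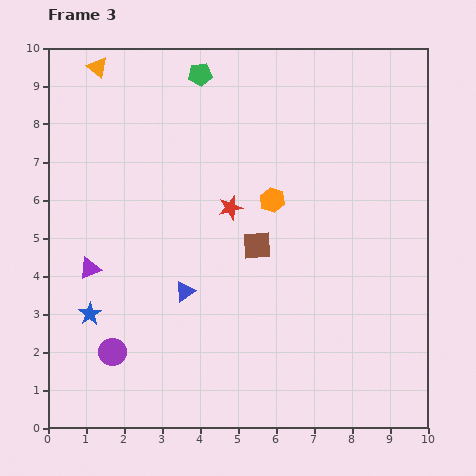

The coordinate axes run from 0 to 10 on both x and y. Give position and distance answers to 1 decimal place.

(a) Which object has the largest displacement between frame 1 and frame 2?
the red star

(moved 3.9; next 3.2)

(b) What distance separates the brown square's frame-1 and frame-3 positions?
1.2

The brown square moved from (5.5, 6.0) to (5.5, 4.8), a distance of √(0.0² + 1.2²) ≈ 1.2.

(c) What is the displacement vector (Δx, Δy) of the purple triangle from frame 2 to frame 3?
(0.4, -0.7)

The purple triangle was at (0.7, 4.9) in frame 2 and (1.1, 4.2) in frame 3.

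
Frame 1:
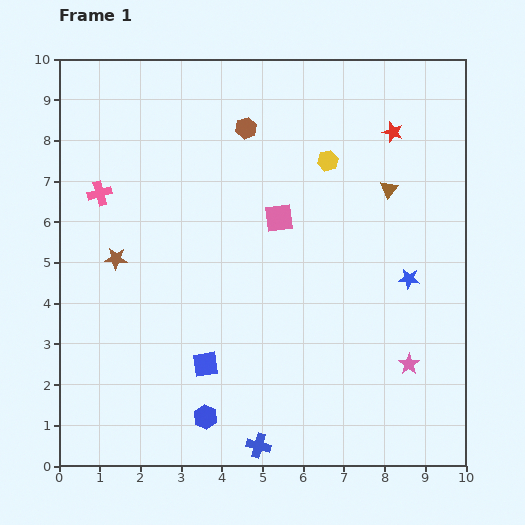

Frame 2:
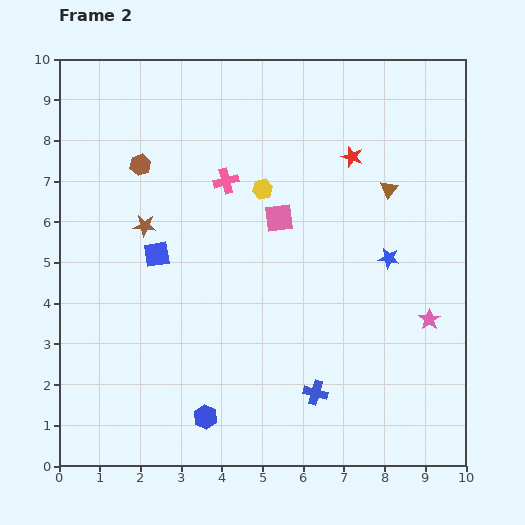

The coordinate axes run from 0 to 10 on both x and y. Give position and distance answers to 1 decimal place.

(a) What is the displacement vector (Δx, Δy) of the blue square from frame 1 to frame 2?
(-1.2, 2.7)

The blue square was at (3.6, 2.5) in frame 1 and (2.4, 5.2) in frame 2.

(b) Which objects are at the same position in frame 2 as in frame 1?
the blue hexagon, the brown triangle, the pink square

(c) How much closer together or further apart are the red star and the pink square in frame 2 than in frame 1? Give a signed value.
-1.2

Distance in frame 1: 3.5. Distance in frame 2: 2.3.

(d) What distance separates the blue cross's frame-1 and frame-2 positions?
1.9

The blue cross moved from (4.9, 0.5) to (6.3, 1.8), a distance of √(1.4² + 1.3²) ≈ 1.9.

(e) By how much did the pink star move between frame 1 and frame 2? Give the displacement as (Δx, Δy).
(0.5, 1.1)

The pink star was at (8.6, 2.5) in frame 1 and (9.1, 3.6) in frame 2.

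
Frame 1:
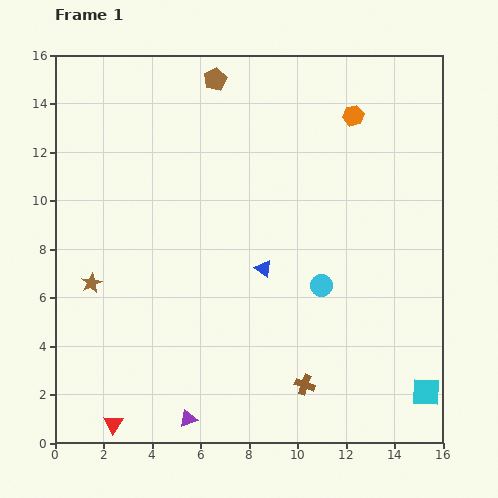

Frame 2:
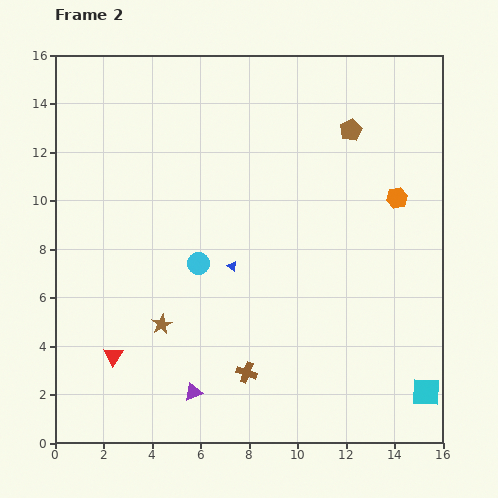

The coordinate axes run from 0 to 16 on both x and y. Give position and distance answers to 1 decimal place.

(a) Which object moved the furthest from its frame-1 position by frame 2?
the brown pentagon

(moved 6.0; next 5.2)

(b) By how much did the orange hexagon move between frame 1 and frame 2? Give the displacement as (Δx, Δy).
(1.8, -3.4)

The orange hexagon was at (12.3, 13.5) in frame 1 and (14.1, 10.1) in frame 2.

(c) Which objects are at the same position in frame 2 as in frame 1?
the cyan square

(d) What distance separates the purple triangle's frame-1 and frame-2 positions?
1.1

The purple triangle moved from (5.5, 1.0) to (5.7, 2.1), a distance of √(0.2² + 1.1²) ≈ 1.1.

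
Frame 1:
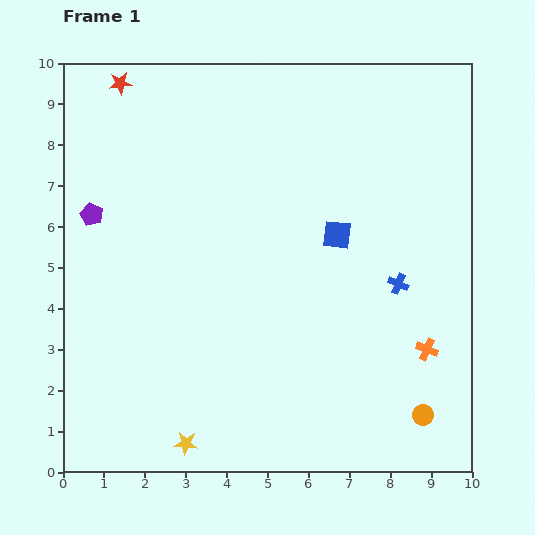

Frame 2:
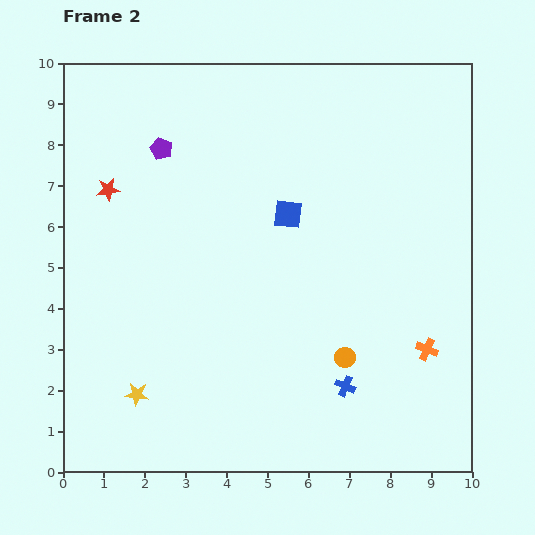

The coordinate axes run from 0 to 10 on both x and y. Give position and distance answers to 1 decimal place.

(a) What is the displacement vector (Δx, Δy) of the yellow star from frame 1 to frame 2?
(-1.2, 1.2)

The yellow star was at (3.0, 0.7) in frame 1 and (1.8, 1.9) in frame 2.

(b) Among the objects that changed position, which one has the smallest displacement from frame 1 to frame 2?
the blue square

(moved 1.3)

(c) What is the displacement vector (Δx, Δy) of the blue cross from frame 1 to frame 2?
(-1.3, -2.5)

The blue cross was at (8.2, 4.6) in frame 1 and (6.9, 2.1) in frame 2.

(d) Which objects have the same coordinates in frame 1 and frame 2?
the orange cross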